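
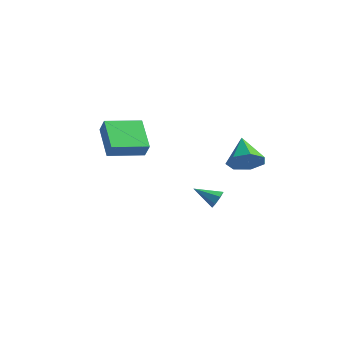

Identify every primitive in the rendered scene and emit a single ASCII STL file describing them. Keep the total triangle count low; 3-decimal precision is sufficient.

solid 
facet normal 0.642 -0.525 -0.559
outer loop
vertex 4.228 2.738 -0.564
vertex 3.455 2.259 -1.002
vertex 3.907 3.116 -1.287
endloop
endfacet
facet normal 0.303 0.893 0.332
outer loop
vertex 4.228 2.738 -0.564
vertex 3.907 3.116 -1.287
vertex 2.325 3.181 -0.018
endloop
endfacet
facet normal 0.642 -0.525 -0.559
outer loop
vertex 3.907 3.116 -1.287
vertex 3.455 2.259 -1.002
vertex 3.246 2.848 -1.795
endloop
endfacet
facet normal -0.177 0.947 -0.269
outer loop
vertex 3.907 3.116 -1.287
vertex 3.246 2.848 -1.795
vertex 2.325 3.181 -0.018
endloop
endfacet
facet normal 0.643 -0.524 -0.559
outer loop
vertex 3.246 2.848 -1.795
vertex 3.455 2.259 -1.002
vertex 2.742 2.136 -1.707
endloop
endfacet
facet normal -0.745 0.469 -0.474
outer loop
vertex 3.246 2.848 -1.795
vertex 2.742 2.136 -1.707
vertex 2.325 3.181 -0.018
endloop
endfacet
facet normal 0.643 -0.524 -0.559
outer loop
vertex 2.742 2.136 -1.707
vertex 3.455 2.259 -1.002
vertex 2.775 1.517 -1.088
endloop
endfacet
facet normal -0.975 -0.181 -0.129
outer loop
vertex 2.742 2.136 -1.707
vertex 2.775 1.517 -1.088
vertex 2.325 3.181 -0.018
endloop
endfacet
facet normal 0.643 -0.524 -0.559
outer loop
vertex 2.775 1.517 -1.088
vertex 3.455 2.259 -1.002
vertex 3.32 1.456 -0.404
endloop
endfacet
facet normal -0.693 -0.513 0.506
outer loop
vertex 2.775 1.517 -1.088
vertex 3.32 1.456 -0.404
vertex 2.325 3.181 -0.018
endloop
endfacet
facet normal 0.642 -0.525 -0.560
outer loop
vertex 3.32 1.456 -0.404
vertex 3.455 2.259 -1.002
vertex 3.967 1.999 -0.171
endloop
endfacet
facet normal -0.111 -0.277 0.954
outer loop
vertex 3.32 1.456 -0.404
vertex 3.967 1.999 -0.171
vertex 2.325 3.181 -0.018
endloop
endfacet
facet normal 0.642 -0.524 -0.560
outer loop
vertex 3.967 1.999 -0.171
vertex 3.455 2.259 -1.002
vertex 4.228 2.738 -0.564
endloop
endfacet
facet normal 0.333 0.349 0.876
outer loop
vertex 3.967 1.999 -0.171
vertex 4.228 2.738 -0.564
vertex 2.325 3.181 -0.018
endloop
endfacet
facet normal 0.756 0.468 -0.457
outer loop
vertex 2.364 1.629 -3.61
vertex 1.996 1.835 -4.008
vertex 2.153 2.074 -3.504
endloop
endfacet
facet normal 0.204 -0.134 0.970
outer loop
vertex 2.364 1.629 -3.61
vertex 2.153 2.074 -3.504
vertex 0.944 1.185 -3.372
endloop
endfacet
facet normal 0.756 0.468 -0.457
outer loop
vertex 2.153 2.074 -3.504
vertex 1.996 1.835 -4.008
vertex 1.824 2.338 -3.778
endloop
endfacet
facet normal -0.279 0.502 0.819
outer loop
vertex 2.153 2.074 -3.504
vertex 1.824 2.338 -3.778
vertex 0.944 1.185 -3.372
endloop
endfacet
facet normal 0.756 0.468 -0.458
outer loop
vertex 1.824 2.338 -3.778
vertex 1.996 1.835 -4.008
vertex 1.624 2.224 -4.225
endloop
endfacet
facet normal -0.752 0.635 0.174
outer loop
vertex 1.824 2.338 -3.778
vertex 1.624 2.224 -4.225
vertex 0.944 1.185 -3.372
endloop
endfacet
facet normal 0.756 0.467 -0.458
outer loop
vertex 1.624 2.224 -4.225
vertex 1.996 1.835 -4.008
vertex 1.704 1.816 -4.509
endloop
endfacet
facet normal -0.860 0.167 -0.482
outer loop
vertex 1.624 2.224 -4.225
vertex 1.704 1.816 -4.509
vertex 0.944 1.185 -3.372
endloop
endfacet
facet normal 0.757 0.466 -0.459
outer loop
vertex 1.704 1.816 -4.509
vertex 1.996 1.835 -4.008
vertex 2.003 1.422 -4.416
endloop
endfacet
facet normal -0.521 -0.550 -0.653
outer loop
vertex 1.704 1.816 -4.509
vertex 2.003 1.422 -4.416
vertex 0.944 1.185 -3.372
endloop
endfacet
facet normal 0.756 0.466 -0.459
outer loop
vertex 2.003 1.422 -4.416
vertex 1.996 1.835 -4.008
vertex 2.297 1.339 -4.016
endloop
endfacet
facet normal 0.011 -0.977 -0.211
outer loop
vertex 2.003 1.422 -4.416
vertex 2.297 1.339 -4.016
vertex 0.944 1.185 -3.372
endloop
endfacet
facet normal 0.757 0.467 -0.458
outer loop
vertex 2.297 1.339 -4.016
vertex 1.996 1.835 -4.008
vertex 2.364 1.629 -3.61
endloop
endfacet
facet normal 0.333 -0.792 0.511
outer loop
vertex 2.297 1.339 -4.016
vertex 2.364 1.629 -3.61
vertex 0.944 1.185 -3.372
endloop
endfacet
facet normal -0.729 0.466 0.501
outer loop
vertex -3.633 -0.515 0.462
vertex -2.695 1.232 0.202
vertex -4.112 -0.381 -0.359
endloop
endfacet
facet normal -0.469 -0.874 0.131
outer loop
vertex -2.625 -1.332 -1.382
vertex -3.633 -0.515 0.462
vertex -4.112 -0.381 -0.359
endloop
endfacet
facet normal -0.729 0.466 0.501
outer loop
vertex -4.112 -0.381 -0.359
vertex -2.695 1.232 0.202
vertex -3.174 1.366 -0.62
endloop
endfacet
facet normal -0.499 0.140 -0.855
outer loop
vertex -3.174 1.366 -0.62
vertex -2.625 -1.332 -1.382
vertex -4.112 -0.381 -0.359
endloop
endfacet
facet normal 0.499 -0.140 0.855
outer loop
vertex -3.633 -0.515 0.462
vertex -1.208 0.281 -0.821
vertex -2.695 1.232 0.202
endloop
endfacet
facet normal -0.469 -0.874 0.131
outer loop
vertex -2.146 -1.466 -0.56
vertex -3.633 -0.515 0.462
vertex -2.625 -1.332 -1.382
endloop
endfacet
facet normal 0.499 -0.140 0.856
outer loop
vertex -2.146 -1.466 -0.56
vertex -1.208 0.281 -0.821
vertex -3.633 -0.515 0.462
endloop
endfacet
facet normal 0.469 0.874 -0.131
outer loop
vertex -2.695 1.232 0.202
vertex -1.208 0.281 -0.821
vertex -3.174 1.366 -0.62
endloop
endfacet
facet normal -0.498 0.140 -0.856
outer loop
vertex -1.687 0.415 -1.642
vertex -2.625 -1.332 -1.382
vertex -3.174 1.366 -0.62
endloop
endfacet
facet normal 0.469 0.874 -0.131
outer loop
vertex -3.174 1.366 -0.62
vertex -1.208 0.281 -0.821
vertex -1.687 0.415 -1.642
endloop
endfacet
facet normal 0.729 -0.466 -0.501
outer loop
vertex -1.687 0.415 -1.642
vertex -2.146 -1.466 -0.56
vertex -2.625 -1.332 -1.382
endloop
endfacet
facet normal 0.729 -0.466 -0.501
outer loop
vertex -1.208 0.281 -0.821
vertex -2.146 -1.466 -0.56
vertex -1.687 0.415 -1.642
endloop
endfacet

endsolid


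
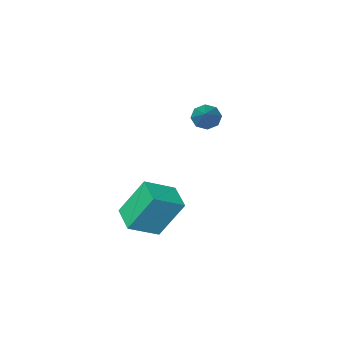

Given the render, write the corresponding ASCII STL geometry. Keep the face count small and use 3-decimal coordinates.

solid 
facet normal -0.426 0.283 0.859
outer loop
vertex 2.039 -1.0 -2.055
vertex 2.319 0.093 -2.276
vertex 0.863 -0.83 -2.694
endloop
endfacet
facet normal -0.242 -0.951 0.193
outer loop
vertex 1.621 -1.333 -4.224
vertex 2.039 -1.0 -2.055
vertex 0.863 -0.83 -2.694
endloop
endfacet
facet normal -0.426 0.283 0.859
outer loop
vertex 0.863 -0.83 -2.694
vertex 2.319 0.093 -2.276
vertex 1.142 0.264 -2.916
endloop
endfacet
facet normal -0.872 0.126 -0.473
outer loop
vertex 1.142 0.264 -2.916
vertex 1.621 -1.333 -4.224
vertex 0.863 -0.83 -2.694
endloop
endfacet
facet normal 0.871 -0.127 0.474
outer loop
vertex 2.039 -1.0 -2.055
vertex 3.077 -0.41 -3.806
vertex 2.319 0.093 -2.276
endloop
endfacet
facet normal -0.243 -0.951 0.193
outer loop
vertex 2.798 -1.504 -3.584
vertex 2.039 -1.0 -2.055
vertex 1.621 -1.333 -4.224
endloop
endfacet
facet normal 0.871 -0.126 0.474
outer loop
vertex 2.798 -1.504 -3.584
vertex 3.077 -0.41 -3.806
vertex 2.039 -1.0 -2.055
endloop
endfacet
facet normal 0.243 0.951 -0.192
outer loop
vertex 2.319 0.093 -2.276
vertex 3.077 -0.41 -3.806
vertex 1.142 0.264 -2.916
endloop
endfacet
facet normal -0.871 0.127 -0.474
outer loop
vertex 1.901 -0.24 -4.445
vertex 1.621 -1.333 -4.224
vertex 1.142 0.264 -2.916
endloop
endfacet
facet normal 0.242 0.951 -0.193
outer loop
vertex 1.142 0.264 -2.916
vertex 3.077 -0.41 -3.806
vertex 1.901 -0.24 -4.445
endloop
endfacet
facet normal 0.426 -0.283 -0.859
outer loop
vertex 1.901 -0.24 -4.445
vertex 2.798 -1.504 -3.584
vertex 1.621 -1.333 -4.224
endloop
endfacet
facet normal 0.426 -0.283 -0.859
outer loop
vertex 3.077 -0.41 -3.806
vertex 2.798 -1.504 -3.584
vertex 1.901 -0.24 -4.445
endloop
endfacet
facet normal -0.471 -0.678 -0.564
outer loop
vertex -1.987 -4.309 -1.666
vertex -2.488 -4.0 -1.619
vertex -2.034 -4.003 -1.995
endloop
endfacet
facet normal 0.976 -0.073 -0.207
outer loop
vertex -1.987 -4.309 -1.666
vertex -2.034 -4.003 -1.995
vertex -1.652 -2.8 -0.621
endloop
endfacet
facet normal -0.472 -0.678 -0.564
outer loop
vertex -2.034 -4.003 -1.995
vertex -2.488 -4.0 -1.619
vertex -2.346 -3.695 -2.104
endloop
endfacet
facet normal 0.662 0.463 -0.589
outer loop
vertex -2.034 -4.003 -1.995
vertex -2.346 -3.695 -2.104
vertex -1.652 -2.8 -0.621
endloop
endfacet
facet normal -0.472 -0.678 -0.564
outer loop
vertex -2.346 -3.695 -2.104
vertex -2.488 -4.0 -1.619
vertex -2.742 -3.566 -1.928
endloop
endfacet
facet normal 0.040 0.847 -0.530
outer loop
vertex -2.346 -3.695 -2.104
vertex -2.742 -3.566 -1.928
vertex -1.652 -2.8 -0.621
endloop
endfacet
facet normal -0.473 -0.678 -0.563
outer loop
vertex -2.742 -3.566 -1.928
vertex -2.488 -4.0 -1.619
vertex -2.988 -3.691 -1.571
endloop
endfacet
facet normal -0.523 0.850 -0.062
outer loop
vertex -2.742 -3.566 -1.928
vertex -2.988 -3.691 -1.571
vertex -1.652 -2.8 -0.621
endloop
endfacet
facet normal -0.473 -0.677 -0.564
outer loop
vertex -2.988 -3.691 -1.571
vertex -2.488 -4.0 -1.619
vertex -2.942 -3.997 -1.242
endloop
endfacet
facet normal -0.698 0.473 0.538
outer loop
vertex -2.988 -3.691 -1.571
vertex -2.942 -3.997 -1.242
vertex -1.652 -2.8 -0.621
endloop
endfacet
facet normal -0.472 -0.678 -0.563
outer loop
vertex -2.942 -3.997 -1.242
vertex -2.488 -4.0 -1.619
vertex -2.63 -4.304 -1.134
endloop
endfacet
facet normal -0.383 -0.065 0.921
outer loop
vertex -2.942 -3.997 -1.242
vertex -2.63 -4.304 -1.134
vertex -1.652 -2.8 -0.621
endloop
endfacet
facet normal -0.472 -0.678 -0.563
outer loop
vertex -2.63 -4.304 -1.134
vertex -2.488 -4.0 -1.619
vertex -2.234 -4.434 -1.309
endloop
endfacet
facet normal 0.235 -0.447 0.863
outer loop
vertex -2.63 -4.304 -1.134
vertex -2.234 -4.434 -1.309
vertex -1.652 -2.8 -0.621
endloop
endfacet
facet normal -0.471 -0.678 -0.564
outer loop
vertex -2.234 -4.434 -1.309
vertex -2.488 -4.0 -1.619
vertex -1.987 -4.309 -1.666
endloop
endfacet
facet normal 0.800 -0.451 0.395
outer loop
vertex -2.234 -4.434 -1.309
vertex -1.987 -4.309 -1.666
vertex -1.652 -2.8 -0.621
endloop
endfacet

endsolid


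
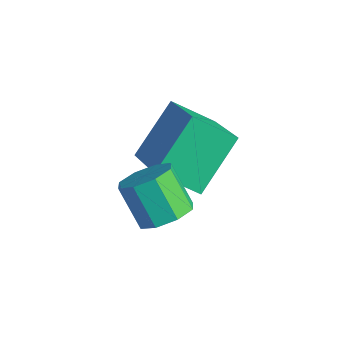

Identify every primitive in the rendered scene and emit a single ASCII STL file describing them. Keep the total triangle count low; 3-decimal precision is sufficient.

solid 
facet normal 0.615 0.076 -0.785
outer loop
vertex 4.29 1.689 3.65
vertex 3.869 1.257 3.278
vertex 3.907 1.959 3.376
endloop
endfacet
facet normal 0.352 0.864 0.359
outer loop
vertex 4.29 1.689 3.65
vertex 3.907 1.959 3.376
vertex 3.533 1.596 4.615
endloop
endfacet
facet normal 0.351 0.865 0.359
outer loop
vertex 3.533 1.596 4.615
vertex 3.907 1.959 3.376
vertex 3.15 1.865 4.341
endloop
endfacet
facet normal -0.615 -0.076 0.785
outer loop
vertex 3.533 1.596 4.615
vertex 3.15 1.865 4.341
vertex 3.111 1.163 4.242
endloop
endfacet
facet normal 0.616 0.076 -0.784
outer loop
vertex 3.907 1.959 3.376
vertex 3.869 1.257 3.278
vertex 3.501 1.817 3.043
endloop
endfacet
facet normal -0.252 0.962 -0.104
outer loop
vertex 3.907 1.959 3.376
vertex 3.501 1.817 3.043
vertex 3.15 1.865 4.341
endloop
endfacet
facet normal -0.250 0.963 -0.103
outer loop
vertex 3.15 1.865 4.341
vertex 3.501 1.817 3.043
vertex 2.744 1.724 4.008
endloop
endfacet
facet normal -0.616 -0.076 0.784
outer loop
vertex 3.15 1.865 4.341
vertex 2.744 1.724 4.008
vertex 3.111 1.163 4.242
endloop
endfacet
facet normal 0.616 0.075 -0.784
outer loop
vertex 3.501 1.817 3.043
vertex 3.869 1.257 3.278
vertex 3.31 1.347 2.848
endloop
endfacet
facet normal -0.706 0.497 -0.506
outer loop
vertex 3.501 1.817 3.043
vertex 3.31 1.347 2.848
vertex 2.744 1.724 4.008
endloop
endfacet
facet normal -0.706 0.497 -0.506
outer loop
vertex 2.744 1.724 4.008
vertex 3.31 1.347 2.848
vertex 2.553 1.254 3.813
endloop
endfacet
facet normal -0.615 -0.075 0.785
outer loop
vertex 2.744 1.724 4.008
vertex 2.553 1.254 3.813
vertex 3.111 1.163 4.242
endloop
endfacet
facet normal 0.616 0.076 -0.784
outer loop
vertex 3.31 1.347 2.848
vertex 3.869 1.257 3.278
vertex 3.447 0.824 2.905
endloop
endfacet
facet normal -0.747 -0.262 -0.611
outer loop
vertex 3.31 1.347 2.848
vertex 3.447 0.824 2.905
vertex 2.553 1.254 3.813
endloop
endfacet
facet normal -0.747 -0.262 -0.611
outer loop
vertex 2.553 1.254 3.813
vertex 3.447 0.824 2.905
vertex 2.69 0.731 3.87
endloop
endfacet
facet normal -0.615 -0.076 0.785
outer loop
vertex 2.553 1.254 3.813
vertex 2.69 0.731 3.87
vertex 3.111 1.163 4.242
endloop
endfacet
facet normal 0.615 0.076 -0.785
outer loop
vertex 3.447 0.824 2.905
vertex 3.869 1.257 3.278
vertex 3.83 0.555 3.179
endloop
endfacet
facet normal -0.351 -0.865 -0.359
outer loop
vertex 3.447 0.824 2.905
vertex 3.83 0.555 3.179
vertex 2.69 0.731 3.87
endloop
endfacet
facet normal -0.352 -0.864 -0.360
outer loop
vertex 2.69 0.731 3.87
vertex 3.83 0.555 3.179
vertex 3.073 0.461 4.144
endloop
endfacet
facet normal -0.615 -0.076 0.785
outer loop
vertex 2.69 0.731 3.87
vertex 3.073 0.461 4.144
vertex 3.111 1.163 4.242
endloop
endfacet
facet normal 0.616 0.076 -0.784
outer loop
vertex 3.83 0.555 3.179
vertex 3.869 1.257 3.278
vertex 4.236 0.696 3.512
endloop
endfacet
facet normal 0.250 -0.963 0.103
outer loop
vertex 3.83 0.555 3.179
vertex 4.236 0.696 3.512
vertex 3.073 0.461 4.144
endloop
endfacet
facet normal 0.251 -0.962 0.104
outer loop
vertex 3.073 0.461 4.144
vertex 4.236 0.696 3.512
vertex 3.479 0.603 4.477
endloop
endfacet
facet normal -0.616 -0.076 0.784
outer loop
vertex 3.073 0.461 4.144
vertex 3.479 0.603 4.477
vertex 3.111 1.163 4.242
endloop
endfacet
facet normal 0.615 0.075 -0.785
outer loop
vertex 4.236 0.696 3.512
vertex 3.869 1.257 3.278
vertex 4.427 1.166 3.707
endloop
endfacet
facet normal 0.706 -0.497 0.506
outer loop
vertex 4.236 0.696 3.512
vertex 4.427 1.166 3.707
vertex 3.479 0.603 4.477
endloop
endfacet
facet normal 0.706 -0.497 0.506
outer loop
vertex 3.479 0.603 4.477
vertex 4.427 1.166 3.707
vertex 3.67 1.073 4.672
endloop
endfacet
facet normal -0.616 -0.075 0.784
outer loop
vertex 3.479 0.603 4.477
vertex 3.67 1.073 4.672
vertex 3.111 1.163 4.242
endloop
endfacet
facet normal 0.615 0.076 -0.785
outer loop
vertex 4.427 1.166 3.707
vertex 3.869 1.257 3.278
vertex 4.29 1.689 3.65
endloop
endfacet
facet normal 0.747 0.262 0.611
outer loop
vertex 4.427 1.166 3.707
vertex 4.29 1.689 3.65
vertex 3.67 1.073 4.672
endloop
endfacet
facet normal 0.747 0.262 0.611
outer loop
vertex 3.67 1.073 4.672
vertex 4.29 1.689 3.65
vertex 3.533 1.596 4.615
endloop
endfacet
facet normal -0.616 -0.076 0.784
outer loop
vertex 3.67 1.073 4.672
vertex 3.533 1.596 4.615
vertex 3.111 1.163 4.242
endloop
endfacet
facet normal -0.566 -0.625 0.538
outer loop
vertex 2.346 3.048 4.782
vertex 0.619 3.632 3.642
vertex 2.679 1.73 3.602
endloop
endfacet
facet normal 0.803 -0.272 0.530
outer loop
vertex 3.421 2.548 2.898
vertex 2.346 3.048 4.782
vertex 2.679 1.73 3.602
endloop
endfacet
facet normal -0.566 -0.624 0.538
outer loop
vertex 2.679 1.73 3.602
vertex 0.619 3.632 3.642
vertex 0.952 2.314 2.463
endloop
endfacet
facet normal 0.185 -0.732 -0.656
outer loop
vertex 0.952 2.314 2.463
vertex 3.421 2.548 2.898
vertex 2.679 1.73 3.602
endloop
endfacet
facet normal -0.185 0.732 0.656
outer loop
vertex 2.346 3.048 4.782
vertex 1.361 4.45 2.938
vertex 0.619 3.632 3.642
endloop
endfacet
facet normal 0.803 -0.271 0.530
outer loop
vertex 3.088 3.866 4.077
vertex 2.346 3.048 4.782
vertex 3.421 2.548 2.898
endloop
endfacet
facet normal -0.185 0.732 0.655
outer loop
vertex 3.088 3.866 4.077
vertex 1.361 4.45 2.938
vertex 2.346 3.048 4.782
endloop
endfacet
facet normal -0.803 0.272 -0.531
outer loop
vertex 0.619 3.632 3.642
vertex 1.361 4.45 2.938
vertex 0.952 2.314 2.463
endloop
endfacet
facet normal 0.185 -0.732 -0.655
outer loop
vertex 1.694 3.132 1.758
vertex 3.421 2.548 2.898
vertex 0.952 2.314 2.463
endloop
endfacet
facet normal -0.803 0.272 -0.530
outer loop
vertex 0.952 2.314 2.463
vertex 1.361 4.45 2.938
vertex 1.694 3.132 1.758
endloop
endfacet
facet normal 0.566 0.624 -0.538
outer loop
vertex 1.694 3.132 1.758
vertex 3.088 3.866 4.077
vertex 3.421 2.548 2.898
endloop
endfacet
facet normal 0.566 0.625 -0.538
outer loop
vertex 1.361 4.45 2.938
vertex 3.088 3.866 4.077
vertex 1.694 3.132 1.758
endloop
endfacet

endsolid


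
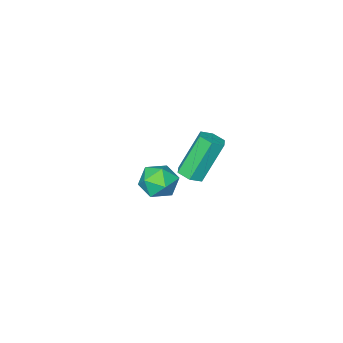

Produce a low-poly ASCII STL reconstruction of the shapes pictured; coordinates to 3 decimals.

solid 
facet normal 0.462 -0.092 -0.882
outer loop
vertex 2.277 2.646 2.448
vertex 1.844 2.77 2.208
vertex 2.174 3.134 2.343
endloop
endfacet
facet normal 0.863 0.273 0.424
outer loop
vertex 2.277 2.646 2.448
vertex 2.174 3.134 2.343
vertex 1.469 2.806 3.991
endloop
endfacet
facet normal 0.864 0.272 0.424
outer loop
vertex 1.469 2.806 3.991
vertex 2.174 3.134 2.343
vertex 1.366 3.295 3.887
endloop
endfacet
facet normal -0.461 0.091 0.883
outer loop
vertex 1.469 2.806 3.991
vertex 1.366 3.295 3.887
vertex 1.036 2.93 3.752
endloop
endfacet
facet normal 0.462 -0.091 -0.882
outer loop
vertex 2.174 3.134 2.343
vertex 1.844 2.77 2.208
vertex 1.742 3.258 2.104
endloop
endfacet
facet normal 0.258 0.966 0.034
outer loop
vertex 2.174 3.134 2.343
vertex 1.742 3.258 2.104
vertex 1.366 3.295 3.887
endloop
endfacet
facet normal 0.258 0.966 0.034
outer loop
vertex 1.366 3.295 3.887
vertex 1.742 3.258 2.104
vertex 0.933 3.419 3.647
endloop
endfacet
facet normal -0.462 0.092 0.882
outer loop
vertex 1.366 3.295 3.887
vertex 0.933 3.419 3.647
vertex 1.036 2.93 3.752
endloop
endfacet
facet normal 0.461 -0.092 -0.883
outer loop
vertex 1.742 3.258 2.104
vertex 1.844 2.77 2.208
vertex 1.411 2.894 1.969
endloop
endfacet
facet normal -0.605 0.695 -0.390
outer loop
vertex 1.742 3.258 2.104
vertex 1.411 2.894 1.969
vertex 0.933 3.419 3.647
endloop
endfacet
facet normal -0.607 0.693 -0.390
outer loop
vertex 0.933 3.419 3.647
vertex 1.411 2.894 1.969
vertex 0.603 3.054 3.512
endloop
endfacet
facet normal -0.462 0.092 0.882
outer loop
vertex 0.933 3.419 3.647
vertex 0.603 3.054 3.512
vertex 1.036 2.93 3.752
endloop
endfacet
facet normal 0.461 -0.091 -0.883
outer loop
vertex 1.411 2.894 1.969
vertex 1.844 2.77 2.208
vertex 1.514 2.405 2.073
endloop
endfacet
facet normal -0.864 -0.272 -0.424
outer loop
vertex 1.411 2.894 1.969
vertex 1.514 2.405 2.073
vertex 0.603 3.054 3.512
endloop
endfacet
facet normal -0.864 -0.273 -0.423
outer loop
vertex 0.603 3.054 3.512
vertex 1.514 2.405 2.073
vertex 0.706 2.566 3.617
endloop
endfacet
facet normal -0.462 0.092 0.882
outer loop
vertex 0.603 3.054 3.512
vertex 0.706 2.566 3.617
vertex 1.036 2.93 3.752
endloop
endfacet
facet normal 0.462 -0.092 -0.882
outer loop
vertex 1.514 2.405 2.073
vertex 1.844 2.77 2.208
vertex 1.947 2.281 2.313
endloop
endfacet
facet normal -0.258 -0.966 -0.034
outer loop
vertex 1.514 2.405 2.073
vertex 1.947 2.281 2.313
vertex 0.706 2.566 3.617
endloop
endfacet
facet normal -0.258 -0.966 -0.035
outer loop
vertex 0.706 2.566 3.617
vertex 1.947 2.281 2.313
vertex 1.138 2.442 3.856
endloop
endfacet
facet normal -0.462 0.091 0.882
outer loop
vertex 0.706 2.566 3.617
vertex 1.138 2.442 3.856
vertex 1.036 2.93 3.752
endloop
endfacet
facet normal 0.462 -0.092 -0.882
outer loop
vertex 1.947 2.281 2.313
vertex 1.844 2.77 2.208
vertex 2.277 2.646 2.448
endloop
endfacet
facet normal 0.607 -0.693 0.390
outer loop
vertex 1.947 2.281 2.313
vertex 2.277 2.646 2.448
vertex 1.138 2.442 3.856
endloop
endfacet
facet normal 0.605 -0.695 0.389
outer loop
vertex 1.138 2.442 3.856
vertex 2.277 2.646 2.448
vertex 1.469 2.806 3.991
endloop
endfacet
facet normal -0.461 0.092 0.883
outer loop
vertex 1.138 2.442 3.856
vertex 1.469 2.806 3.991
vertex 1.036 2.93 3.752
endloop
endfacet
facet normal 0.469 0.471 0.747
outer loop
vertex 0.723 0.054 -0.771
vertex 0.434 -0.491 -0.246
vertex 1.145 -0.618 -0.612
endloop
endfacet
facet normal 0.825 0.549 0.133
outer loop
vertex 0.723 0.054 -0.771
vertex 1.145 -0.618 -0.612
vertex 1.087 -0.347 -1.372
endloop
endfacet
facet normal 0.386 0.858 -0.339
outer loop
vertex 0.723 0.054 -0.771
vertex 1.087 -0.347 -1.372
vertex 0.34 -0.052 -1.476
endloop
endfacet
facet normal -0.241 0.971 -0.015
outer loop
vertex 0.723 0.054 -0.771
vertex 0.34 -0.052 -1.476
vertex -0.063 -0.141 -0.78
endloop
endfacet
facet normal -0.189 0.731 0.655
outer loop
vertex 0.723 0.054 -0.771
vertex -0.063 -0.141 -0.78
vertex 0.434 -0.491 -0.246
endloop
endfacet
facet normal 0.989 -0.101 -0.112
outer loop
vertex 1.087 -0.347 -1.372
vertex 1.145 -0.618 -0.612
vertex 1.023 -1.139 -1.22
endloop
endfacet
facet normal 0.413 -0.228 0.882
outer loop
vertex 1.145 -0.618 -0.612
vertex 0.434 -0.491 -0.246
vertex 0.62 -1.228 -0.524
endloop
endfacet
facet normal -0.652 0.193 0.733
outer loop
vertex 0.434 -0.491 -0.246
vertex -0.063 -0.141 -0.78
vertex -0.127 -0.933 -0.628
endloop
endfacet
facet normal -0.734 0.581 -0.351
outer loop
vertex -0.063 -0.141 -0.78
vertex 0.34 -0.052 -1.476
vertex -0.185 -0.662 -1.388
endloop
endfacet
facet normal 0.279 0.400 -0.873
outer loop
vertex 0.34 -0.052 -1.476
vertex 1.087 -0.347 -1.372
vertex 0.526 -0.789 -1.754
endloop
endfacet
facet normal 0.241 -0.971 0.015
outer loop
vertex 0.237 -1.334 -1.229
vertex 1.023 -1.139 -1.22
vertex 0.62 -1.228 -0.524
endloop
endfacet
facet normal -0.386 -0.858 0.339
outer loop
vertex 0.237 -1.334 -1.229
vertex 0.62 -1.228 -0.524
vertex -0.127 -0.933 -0.628
endloop
endfacet
facet normal -0.825 -0.549 -0.133
outer loop
vertex 0.237 -1.334 -1.229
vertex -0.127 -0.933 -0.628
vertex -0.185 -0.662 -1.388
endloop
endfacet
facet normal -0.469 -0.471 -0.747
outer loop
vertex 0.237 -1.334 -1.229
vertex -0.185 -0.662 -1.388
vertex 0.526 -0.789 -1.754
endloop
endfacet
facet normal 0.189 -0.731 -0.655
outer loop
vertex 0.237 -1.334 -1.229
vertex 0.526 -0.789 -1.754
vertex 1.023 -1.139 -1.22
endloop
endfacet
facet normal 0.734 -0.581 0.351
outer loop
vertex 0.62 -1.228 -0.524
vertex 1.023 -1.139 -1.22
vertex 1.145 -0.618 -0.612
endloop
endfacet
facet normal -0.279 -0.400 0.873
outer loop
vertex -0.127 -0.933 -0.628
vertex 0.62 -1.228 -0.524
vertex 0.434 -0.491 -0.246
endloop
endfacet
facet normal -0.989 0.101 0.112
outer loop
vertex -0.185 -0.662 -1.388
vertex -0.127 -0.933 -0.628
vertex -0.063 -0.141 -0.78
endloop
endfacet
facet normal -0.413 0.228 -0.882
outer loop
vertex 0.526 -0.789 -1.754
vertex -0.185 -0.662 -1.388
vertex 0.34 -0.052 -1.476
endloop
endfacet
facet normal 0.652 -0.193 -0.733
outer loop
vertex 1.023 -1.139 -1.22
vertex 0.526 -0.789 -1.754
vertex 1.087 -0.347 -1.372
endloop
endfacet

endsolid


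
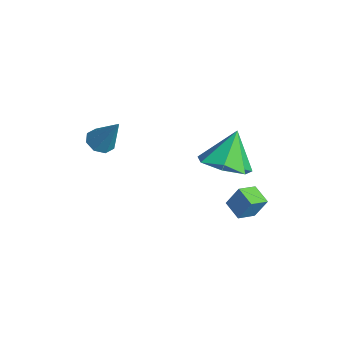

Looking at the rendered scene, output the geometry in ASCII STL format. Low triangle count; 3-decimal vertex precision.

solid 
facet normal 0.258 -0.448 -0.856
outer loop
vertex 1.193 1.823 1.767
vertex 0.415 2.324 1.27
vertex 1.409 2.633 1.408
endloop
endfacet
facet normal 0.673 0.142 0.726
outer loop
vertex 1.193 1.823 1.767
vertex 1.409 2.633 1.408
vertex 0.005 3.036 2.63
endloop
endfacet
facet normal 0.258 -0.448 -0.856
outer loop
vertex 1.409 2.633 1.408
vertex 0.415 2.324 1.27
vertex 0.877 3.209 0.946
endloop
endfacet
facet normal 0.529 0.772 0.353
outer loop
vertex 1.409 2.633 1.408
vertex 0.877 3.209 0.946
vertex 0.005 3.036 2.63
endloop
endfacet
facet normal 0.258 -0.448 -0.856
outer loop
vertex 0.877 3.209 0.946
vertex 0.415 2.324 1.27
vertex -0.003 3.12 0.727
endloop
endfacet
facet normal -0.111 0.993 0.044
outer loop
vertex 0.877 3.209 0.946
vertex -0.003 3.12 0.727
vertex 0.005 3.036 2.63
endloop
endfacet
facet normal 0.259 -0.448 -0.856
outer loop
vertex -0.003 3.12 0.727
vertex 0.415 2.324 1.27
vertex -0.568 2.43 0.917
endloop
endfacet
facet normal -0.769 0.638 0.031
outer loop
vertex -0.003 3.12 0.727
vertex -0.568 2.43 0.917
vertex 0.005 3.036 2.63
endloop
endfacet
facet normal 0.259 -0.447 -0.856
outer loop
vertex -0.568 2.43 0.917
vertex 0.415 2.324 1.27
vertex -0.392 1.661 1.372
endloop
endfacet
facet normal -0.945 -0.024 0.325
outer loop
vertex -0.568 2.43 0.917
vertex -0.392 1.661 1.372
vertex 0.005 3.036 2.63
endloop
endfacet
facet normal 0.260 -0.448 -0.856
outer loop
vertex -0.392 1.661 1.372
vertex 0.415 2.324 1.27
vertex 0.391 1.391 1.751
endloop
endfacet
facet normal -0.511 -0.495 0.703
outer loop
vertex -0.392 1.661 1.372
vertex 0.391 1.391 1.751
vertex 0.005 3.036 2.63
endloop
endfacet
facet normal 0.258 -0.448 -0.856
outer loop
vertex 0.391 1.391 1.751
vertex 0.415 2.324 1.27
vertex 1.193 1.823 1.767
endloop
endfacet
facet normal 0.210 -0.422 0.882
outer loop
vertex 0.391 1.391 1.751
vertex 1.193 1.823 1.767
vertex 0.005 3.036 2.63
endloop
endfacet
facet normal -0.947 -0.096 0.307
outer loop
vertex 0.675 2.785 -0.061
vertex 0.499 3.56 -0.361
vertex 0.436 2.398 -0.918
endloop
endfacet
facet normal 0.208 -0.912 0.354
outer loop
vertex 1.241 2.48 -1.179
vertex 0.675 2.785 -0.061
vertex 0.436 2.398 -0.918
endloop
endfacet
facet normal -0.947 -0.096 0.307
outer loop
vertex 0.436 2.398 -0.918
vertex 0.499 3.56 -0.361
vertex 0.26 3.173 -1.218
endloop
endfacet
facet normal -0.246 -0.398 -0.884
outer loop
vertex 0.26 3.173 -1.218
vertex 1.241 2.48 -1.179
vertex 0.436 2.398 -0.918
endloop
endfacet
facet normal 0.246 0.398 0.884
outer loop
vertex 0.675 2.785 -0.061
vertex 1.304 3.642 -0.622
vertex 0.499 3.56 -0.361
endloop
endfacet
facet normal 0.208 -0.912 0.354
outer loop
vertex 1.48 2.867 -0.322
vertex 0.675 2.785 -0.061
vertex 1.241 2.48 -1.179
endloop
endfacet
facet normal 0.246 0.398 0.884
outer loop
vertex 1.48 2.867 -0.322
vertex 1.304 3.642 -0.622
vertex 0.675 2.785 -0.061
endloop
endfacet
facet normal -0.208 0.912 -0.354
outer loop
vertex 0.499 3.56 -0.361
vertex 1.304 3.642 -0.622
vertex 0.26 3.173 -1.218
endloop
endfacet
facet normal -0.246 -0.398 -0.884
outer loop
vertex 1.065 3.255 -1.479
vertex 1.241 2.48 -1.179
vertex 0.26 3.173 -1.218
endloop
endfacet
facet normal -0.208 0.912 -0.354
outer loop
vertex 0.26 3.173 -1.218
vertex 1.304 3.642 -0.622
vertex 1.065 3.255 -1.479
endloop
endfacet
facet normal 0.947 0.096 -0.307
outer loop
vertex 1.065 3.255 -1.479
vertex 1.48 2.867 -0.322
vertex 1.241 2.48 -1.179
endloop
endfacet
facet normal 0.947 0.096 -0.307
outer loop
vertex 1.304 3.642 -0.622
vertex 1.48 2.867 -0.322
vertex 1.065 3.255 -1.479
endloop
endfacet
facet normal -0.469 -0.249 -0.847
outer loop
vertex -0.859 -1.384 2.605
vertex -1.201 -1.747 2.901
vertex -1.229 -1.187 2.752
endloop
endfacet
facet normal 0.428 0.895 -0.122
outer loop
vertex -0.859 -1.384 2.605
vertex -1.229 -1.187 2.752
vertex -0.459 -1.353 4.239
endloop
endfacet
facet normal -0.469 -0.249 -0.847
outer loop
vertex -1.229 -1.187 2.752
vertex -1.201 -1.747 2.901
vertex -1.582 -1.318 2.986
endloop
endfacet
facet normal -0.211 0.953 0.216
outer loop
vertex -1.229 -1.187 2.752
vertex -1.582 -1.318 2.986
vertex -0.459 -1.353 4.239
endloop
endfacet
facet normal -0.470 -0.250 -0.846
outer loop
vertex -1.582 -1.318 2.986
vertex -1.201 -1.747 2.901
vertex -1.712 -1.7 3.171
endloop
endfacet
facet normal -0.638 0.501 0.585
outer loop
vertex -1.582 -1.318 2.986
vertex -1.712 -1.7 3.171
vertex -0.459 -1.353 4.239
endloop
endfacet
facet normal -0.470 -0.248 -0.847
outer loop
vertex -1.712 -1.7 3.171
vertex -1.201 -1.747 2.901
vertex -1.543 -2.109 3.197
endloop
endfacet
facet normal -0.603 -0.200 0.772
outer loop
vertex -1.712 -1.7 3.171
vertex -1.543 -2.109 3.197
vertex -0.459 -1.353 4.239
endloop
endfacet
facet normal -0.469 -0.249 -0.847
outer loop
vertex -1.543 -2.109 3.197
vertex -1.201 -1.747 2.901
vertex -1.173 -2.306 3.05
endloop
endfacet
facet normal -0.127 -0.735 0.666
outer loop
vertex -1.543 -2.109 3.197
vertex -1.173 -2.306 3.05
vertex -0.459 -1.353 4.239
endloop
endfacet
facet normal -0.471 -0.249 -0.846
outer loop
vertex -1.173 -2.306 3.05
vertex -1.201 -1.747 2.901
vertex -0.82 -2.175 2.815
endloop
endfacet
facet normal 0.513 -0.793 0.328
outer loop
vertex -1.173 -2.306 3.05
vertex -0.82 -2.175 2.815
vertex -0.459 -1.353 4.239
endloop
endfacet
facet normal -0.470 -0.248 -0.847
outer loop
vertex -0.82 -2.175 2.815
vertex -1.201 -1.747 2.901
vertex -0.69 -1.793 2.631
endloop
endfacet
facet normal 0.940 -0.340 -0.042
outer loop
vertex -0.82 -2.175 2.815
vertex -0.69 -1.793 2.631
vertex -0.459 -1.353 4.239
endloop
endfacet
facet normal -0.470 -0.248 -0.847
outer loop
vertex -0.69 -1.793 2.631
vertex -1.201 -1.747 2.901
vertex -0.859 -1.384 2.605
endloop
endfacet
facet normal 0.905 0.359 -0.228
outer loop
vertex -0.69 -1.793 2.631
vertex -0.859 -1.384 2.605
vertex -0.459 -1.353 4.239
endloop
endfacet

endsolid


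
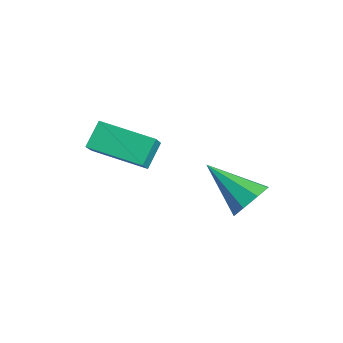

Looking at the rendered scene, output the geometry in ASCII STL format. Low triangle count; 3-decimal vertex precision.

solid 
facet normal -0.417 0.586 0.695
outer loop
vertex 0.591 0.141 3.629
vertex 1.95 1.547 3.26
vertex -0.069 0.578 2.865
endloop
endfacet
facet normal -0.683 -0.706 0.186
outer loop
vertex 0.39 -0.067 2.1
vertex 0.591 0.141 3.629
vertex -0.069 0.578 2.865
endloop
endfacet
facet normal -0.417 0.586 0.695
outer loop
vertex -0.069 0.578 2.865
vertex 1.95 1.547 3.26
vertex 1.29 1.984 2.495
endloop
endfacet
facet normal -0.600 0.397 -0.695
outer loop
vertex 1.29 1.984 2.495
vertex 0.39 -0.067 2.1
vertex -0.069 0.578 2.865
endloop
endfacet
facet normal 0.600 -0.397 0.695
outer loop
vertex 0.591 0.141 3.629
vertex 2.409 0.902 2.495
vertex 1.95 1.547 3.26
endloop
endfacet
facet normal -0.683 -0.706 0.186
outer loop
vertex 1.05 -0.504 2.865
vertex 0.591 0.141 3.629
vertex 0.39 -0.067 2.1
endloop
endfacet
facet normal 0.600 -0.397 0.695
outer loop
vertex 1.05 -0.504 2.865
vertex 2.409 0.902 2.495
vertex 0.591 0.141 3.629
endloop
endfacet
facet normal 0.683 0.706 -0.186
outer loop
vertex 1.95 1.547 3.26
vertex 2.409 0.902 2.495
vertex 1.29 1.984 2.495
endloop
endfacet
facet normal -0.599 0.397 -0.695
outer loop
vertex 1.749 1.339 1.731
vertex 0.39 -0.067 2.1
vertex 1.29 1.984 2.495
endloop
endfacet
facet normal 0.683 0.706 -0.186
outer loop
vertex 1.29 1.984 2.495
vertex 2.409 0.902 2.495
vertex 1.749 1.339 1.731
endloop
endfacet
facet normal 0.417 -0.586 -0.695
outer loop
vertex 1.749 1.339 1.731
vertex 1.05 -0.504 2.865
vertex 0.39 -0.067 2.1
endloop
endfacet
facet normal 0.417 -0.586 -0.695
outer loop
vertex 2.409 0.902 2.495
vertex 1.05 -0.504 2.865
vertex 1.749 1.339 1.731
endloop
endfacet
facet normal 0.700 0.468 -0.539
outer loop
vertex 4.223 3.574 0.907
vertex 3.647 4.123 0.636
vertex 4.174 4.088 1.29
endloop
endfacet
facet normal 0.411 -0.519 0.749
outer loop
vertex 4.223 3.574 0.907
vertex 4.174 4.088 1.29
vertex 2.233 3.177 1.724
endloop
endfacet
facet normal 0.700 0.468 -0.539
outer loop
vertex 4.174 4.088 1.29
vertex 3.647 4.123 0.636
vertex 3.816 4.623 1.29
endloop
endfacet
facet normal 0.167 0.112 0.980
outer loop
vertex 4.174 4.088 1.29
vertex 3.816 4.623 1.29
vertex 2.233 3.177 1.724
endloop
endfacet
facet normal 0.700 0.468 -0.539
outer loop
vertex 3.816 4.623 1.29
vertex 3.647 4.123 0.636
vertex 3.36 4.865 0.908
endloop
endfacet
facet normal -0.322 0.578 0.750
outer loop
vertex 3.816 4.623 1.29
vertex 3.36 4.865 0.908
vertex 2.233 3.177 1.724
endloop
endfacet
facet normal 0.700 0.468 -0.539
outer loop
vertex 3.36 4.865 0.908
vertex 3.647 4.123 0.636
vertex 3.072 4.672 0.366
endloop
endfacet
facet normal -0.770 0.608 0.193
outer loop
vertex 3.36 4.865 0.908
vertex 3.072 4.672 0.366
vertex 2.233 3.177 1.724
endloop
endfacet
facet normal 0.701 0.469 -0.538
outer loop
vertex 3.072 4.672 0.366
vertex 3.647 4.123 0.636
vertex 3.121 4.159 -0.018
endloop
endfacet
facet normal -0.914 0.184 -0.362
outer loop
vertex 3.072 4.672 0.366
vertex 3.121 4.159 -0.018
vertex 2.233 3.177 1.724
endloop
endfacet
facet normal 0.701 0.469 -0.538
outer loop
vertex 3.121 4.159 -0.018
vertex 3.647 4.123 0.636
vertex 3.479 3.624 -0.018
endloop
endfacet
facet normal -0.669 -0.448 -0.593
outer loop
vertex 3.121 4.159 -0.018
vertex 3.479 3.624 -0.018
vertex 2.233 3.177 1.724
endloop
endfacet
facet normal 0.701 0.469 -0.538
outer loop
vertex 3.479 3.624 -0.018
vertex 3.647 4.123 0.636
vertex 3.935 3.382 0.365
endloop
endfacet
facet normal -0.180 -0.914 -0.363
outer loop
vertex 3.479 3.624 -0.018
vertex 3.935 3.382 0.365
vertex 2.233 3.177 1.724
endloop
endfacet
facet normal 0.700 0.469 -0.538
outer loop
vertex 3.935 3.382 0.365
vertex 3.647 4.123 0.636
vertex 4.223 3.574 0.907
endloop
endfacet
facet normal 0.267 -0.944 0.192
outer loop
vertex 3.935 3.382 0.365
vertex 4.223 3.574 0.907
vertex 2.233 3.177 1.724
endloop
endfacet

endsolid


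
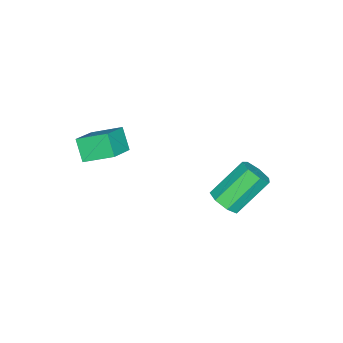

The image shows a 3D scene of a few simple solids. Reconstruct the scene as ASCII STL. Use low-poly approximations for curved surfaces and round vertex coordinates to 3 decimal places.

solid 
facet normal -0.405 -0.466 0.787
outer loop
vertex 1.236 -0.637 0.185
vertex 0.106 -0.633 -0.394
vertex 1.498 -1.744 -0.335
endloop
endfacet
facet normal 0.890 -0.003 0.455
outer loop
vertex 1.894 -1.287 -1.106
vertex 1.236 -0.637 0.185
vertex 1.498 -1.744 -0.335
endloop
endfacet
facet normal -0.405 -0.466 0.787
outer loop
vertex 1.498 -1.744 -0.335
vertex 0.106 -0.633 -0.394
vertex 0.367 -1.739 -0.914
endloop
endfacet
facet normal 0.209 -0.885 -0.417
outer loop
vertex 0.367 -1.739 -0.914
vertex 1.894 -1.287 -1.106
vertex 1.498 -1.744 -0.335
endloop
endfacet
facet normal -0.210 0.885 0.416
outer loop
vertex 1.236 -0.637 0.185
vertex 0.502 -0.176 -1.165
vertex 0.106 -0.633 -0.394
endloop
endfacet
facet normal 0.890 -0.004 0.456
outer loop
vertex 1.633 -0.181 -0.586
vertex 1.236 -0.637 0.185
vertex 1.894 -1.287 -1.106
endloop
endfacet
facet normal -0.209 0.885 0.416
outer loop
vertex 1.633 -0.181 -0.586
vertex 0.502 -0.176 -1.165
vertex 1.236 -0.637 0.185
endloop
endfacet
facet normal -0.890 0.004 -0.455
outer loop
vertex 0.106 -0.633 -0.394
vertex 0.502 -0.176 -1.165
vertex 0.367 -1.739 -0.914
endloop
endfacet
facet normal 0.210 -0.885 -0.415
outer loop
vertex 0.764 -1.283 -1.685
vertex 1.894 -1.287 -1.106
vertex 0.367 -1.739 -0.914
endloop
endfacet
facet normal -0.890 0.004 -0.456
outer loop
vertex 0.367 -1.739 -0.914
vertex 0.502 -0.176 -1.165
vertex 0.764 -1.283 -1.685
endloop
endfacet
facet normal 0.405 0.466 -0.787
outer loop
vertex 0.764 -1.283 -1.685
vertex 1.633 -0.181 -0.586
vertex 1.894 -1.287 -1.106
endloop
endfacet
facet normal 0.405 0.466 -0.787
outer loop
vertex 0.502 -0.176 -1.165
vertex 1.633 -0.181 -0.586
vertex 0.764 -1.283 -1.685
endloop
endfacet
facet normal 0.576 -0.446 -0.685
outer loop
vertex -0.534 3.123 -4.192
vertex -1.052 2.769 -4.397
vertex -0.847 3.36 -4.609
endloop
endfacet
facet normal 0.608 0.794 -0.005
outer loop
vertex -0.534 3.123 -4.192
vertex -0.847 3.36 -4.609
vertex -1.57 3.925 -2.958
endloop
endfacet
facet normal 0.608 0.794 -0.005
outer loop
vertex -1.57 3.925 -2.958
vertex -0.847 3.36 -4.609
vertex -1.883 4.162 -3.375
endloop
endfacet
facet normal -0.576 0.446 0.685
outer loop
vertex -1.57 3.925 -2.958
vertex -1.883 4.162 -3.375
vertex -2.088 3.571 -3.163
endloop
endfacet
facet normal 0.575 -0.446 -0.686
outer loop
vertex -0.847 3.36 -4.609
vertex -1.052 2.769 -4.397
vertex -1.315 3.152 -4.866
endloop
endfacet
facet normal -0.049 0.818 -0.573
outer loop
vertex -0.847 3.36 -4.609
vertex -1.315 3.152 -4.866
vertex -1.883 4.162 -3.375
endloop
endfacet
facet normal -0.049 0.818 -0.573
outer loop
vertex -1.883 4.162 -3.375
vertex -1.315 3.152 -4.866
vertex -2.351 3.954 -3.632
endloop
endfacet
facet normal -0.575 0.446 0.686
outer loop
vertex -1.883 4.162 -3.375
vertex -2.351 3.954 -3.632
vertex -2.088 3.571 -3.163
endloop
endfacet
facet normal 0.576 -0.445 -0.686
outer loop
vertex -1.315 3.152 -4.866
vertex -1.052 2.769 -4.397
vertex -1.584 2.656 -4.77
endloop
endfacet
facet normal -0.669 0.226 -0.708
outer loop
vertex -1.315 3.152 -4.866
vertex -1.584 2.656 -4.77
vertex -2.351 3.954 -3.632
endloop
endfacet
facet normal -0.669 0.226 -0.708
outer loop
vertex -2.351 3.954 -3.632
vertex -1.584 2.656 -4.77
vertex -2.62 3.458 -3.536
endloop
endfacet
facet normal -0.576 0.445 0.686
outer loop
vertex -2.351 3.954 -3.632
vertex -2.62 3.458 -3.536
vertex -2.088 3.571 -3.163
endloop
endfacet
facet normal 0.575 -0.446 -0.686
outer loop
vertex -1.584 2.656 -4.77
vertex -1.052 2.769 -4.397
vertex -1.453 2.245 -4.393
endloop
endfacet
facet normal -0.785 -0.536 -0.311
outer loop
vertex -1.584 2.656 -4.77
vertex -1.453 2.245 -4.393
vertex -2.62 3.458 -3.536
endloop
endfacet
facet normal -0.785 -0.536 -0.311
outer loop
vertex -2.62 3.458 -3.536
vertex -1.453 2.245 -4.393
vertex -2.489 3.047 -3.159
endloop
endfacet
facet normal -0.575 0.446 0.686
outer loop
vertex -2.62 3.458 -3.536
vertex -2.489 3.047 -3.159
vertex -2.088 3.571 -3.163
endloop
endfacet
facet normal 0.576 -0.446 -0.686
outer loop
vertex -1.453 2.245 -4.393
vertex -1.052 2.769 -4.397
vertex -1.02 2.229 -4.019
endloop
endfacet
facet normal -0.310 -0.895 0.321
outer loop
vertex -1.453 2.245 -4.393
vertex -1.02 2.229 -4.019
vertex -2.489 3.047 -3.159
endloop
endfacet
facet normal -0.310 -0.895 0.321
outer loop
vertex -2.489 3.047 -3.159
vertex -1.02 2.229 -4.019
vertex -2.056 3.031 -2.785
endloop
endfacet
facet normal -0.576 0.446 0.686
outer loop
vertex -2.489 3.047 -3.159
vertex -2.056 3.031 -2.785
vertex -2.088 3.571 -3.163
endloop
endfacet
facet normal 0.575 -0.446 -0.686
outer loop
vertex -1.02 2.229 -4.019
vertex -1.052 2.769 -4.397
vertex -0.611 2.619 -3.93
endloop
endfacet
facet normal 0.398 -0.580 0.711
outer loop
vertex -1.02 2.229 -4.019
vertex -0.611 2.619 -3.93
vertex -2.056 3.031 -2.785
endloop
endfacet
facet normal 0.397 -0.581 0.711
outer loop
vertex -2.056 3.031 -2.785
vertex -0.611 2.619 -3.93
vertex -1.647 3.421 -2.695
endloop
endfacet
facet normal -0.576 0.446 0.685
outer loop
vertex -2.056 3.031 -2.785
vertex -1.647 3.421 -2.695
vertex -2.088 3.571 -3.163
endloop
endfacet
facet normal 0.576 -0.445 -0.686
outer loop
vertex -0.611 2.619 -3.93
vertex -1.052 2.769 -4.397
vertex -0.534 3.123 -4.192
endloop
endfacet
facet normal 0.807 0.171 0.566
outer loop
vertex -0.611 2.619 -3.93
vertex -0.534 3.123 -4.192
vertex -1.647 3.421 -2.695
endloop
endfacet
facet normal 0.807 0.172 0.566
outer loop
vertex -1.647 3.421 -2.695
vertex -0.534 3.123 -4.192
vertex -1.57 3.925 -2.958
endloop
endfacet
facet normal -0.576 0.446 0.685
outer loop
vertex -1.647 3.421 -2.695
vertex -1.57 3.925 -2.958
vertex -2.088 3.571 -3.163
endloop
endfacet

endsolid


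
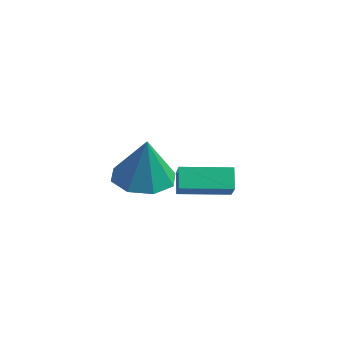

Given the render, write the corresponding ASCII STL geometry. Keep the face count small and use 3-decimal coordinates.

solid 
facet normal -0.333 0.115 -0.936
outer loop
vertex -0.065 -3.691 -2.616
vertex -0.597 -2.811 -2.319
vertex 0.386 -3.012 -2.693
endloop
endfacet
facet normal 0.833 -0.538 0.131
outer loop
vertex -0.065 -3.691 -2.616
vertex 0.386 -3.012 -2.693
vertex 0.037 -3.029 -0.541
endloop
endfacet
facet normal -0.333 0.115 -0.936
outer loop
vertex 0.386 -3.012 -2.693
vertex -0.597 -2.811 -2.319
vertex 0.261 -2.215 -2.551
endloop
endfacet
facet normal 0.979 0.125 0.160
outer loop
vertex 0.386 -3.012 -2.693
vertex 0.261 -2.215 -2.551
vertex 0.037 -3.029 -0.541
endloop
endfacet
facet normal -0.332 0.114 -0.936
outer loop
vertex 0.261 -2.215 -2.551
vertex -0.597 -2.811 -2.319
vertex -0.366 -1.768 -2.274
endloop
endfacet
facet normal 0.641 0.684 0.348
outer loop
vertex 0.261 -2.215 -2.551
vertex -0.366 -1.768 -2.274
vertex 0.037 -3.029 -0.541
endloop
endfacet
facet normal -0.334 0.114 -0.936
outer loop
vertex -0.366 -1.768 -2.274
vertex -0.597 -2.811 -2.319
vertex -1.128 -1.932 -2.022
endloop
endfacet
facet normal 0.019 0.811 0.585
outer loop
vertex -0.366 -1.768 -2.274
vertex -1.128 -1.932 -2.022
vertex 0.037 -3.029 -0.541
endloop
endfacet
facet normal -0.333 0.115 -0.936
outer loop
vertex -1.128 -1.932 -2.022
vertex -0.597 -2.811 -2.319
vertex -1.579 -2.611 -1.945
endloop
endfacet
facet normal -0.525 0.432 0.733
outer loop
vertex -1.128 -1.932 -2.022
vertex -1.579 -2.611 -1.945
vertex 0.037 -3.029 -0.541
endloop
endfacet
facet normal -0.333 0.115 -0.936
outer loop
vertex -1.579 -2.611 -1.945
vertex -0.597 -2.811 -2.319
vertex -1.454 -3.408 -2.087
endloop
endfacet
facet normal -0.671 -0.231 0.704
outer loop
vertex -1.579 -2.611 -1.945
vertex -1.454 -3.408 -2.087
vertex 0.037 -3.029 -0.541
endloop
endfacet
facet normal -0.333 0.115 -0.936
outer loop
vertex -1.454 -3.408 -2.087
vertex -0.597 -2.811 -2.319
vertex -0.827 -3.855 -2.365
endloop
endfacet
facet normal -0.334 -0.789 0.516
outer loop
vertex -1.454 -3.408 -2.087
vertex -0.827 -3.855 -2.365
vertex 0.037 -3.029 -0.541
endloop
endfacet
facet normal -0.333 0.115 -0.936
outer loop
vertex -0.827 -3.855 -2.365
vertex -0.597 -2.811 -2.319
vertex -0.065 -3.691 -2.616
endloop
endfacet
facet normal 0.289 -0.916 0.278
outer loop
vertex -0.827 -3.855 -2.365
vertex -0.065 -3.691 -2.616
vertex 0.037 -3.029 -0.541
endloop
endfacet
facet normal -0.498 0.288 0.818
outer loop
vertex -2.431 -0.4 -2.868
vertex -1.604 1.264 -2.95
vertex -3.153 -0.068 -3.424
endloop
endfacet
facet normal -0.445 -0.894 0.044
outer loop
vertex -2.676 -0.344 -4.21
vertex -2.431 -0.4 -2.868
vertex -3.153 -0.068 -3.424
endloop
endfacet
facet normal -0.498 0.287 0.818
outer loop
vertex -3.153 -0.068 -3.424
vertex -1.604 1.264 -2.95
vertex -2.327 1.596 -3.506
endloop
endfacet
facet normal -0.745 0.342 -0.572
outer loop
vertex -2.327 1.596 -3.506
vertex -2.676 -0.344 -4.21
vertex -3.153 -0.068 -3.424
endloop
endfacet
facet normal 0.745 -0.342 0.572
outer loop
vertex -2.431 -0.4 -2.868
vertex -1.127 0.988 -3.736
vertex -1.604 1.264 -2.95
endloop
endfacet
facet normal -0.445 -0.895 0.044
outer loop
vertex -1.953 -0.676 -3.654
vertex -2.431 -0.4 -2.868
vertex -2.676 -0.344 -4.21
endloop
endfacet
facet normal 0.745 -0.342 0.573
outer loop
vertex -1.953 -0.676 -3.654
vertex -1.127 0.988 -3.736
vertex -2.431 -0.4 -2.868
endloop
endfacet
facet normal 0.445 0.895 -0.044
outer loop
vertex -1.604 1.264 -2.95
vertex -1.127 0.988 -3.736
vertex -2.327 1.596 -3.506
endloop
endfacet
facet normal -0.745 0.342 -0.573
outer loop
vertex -1.849 1.32 -4.292
vertex -2.676 -0.344 -4.21
vertex -2.327 1.596 -3.506
endloop
endfacet
facet normal 0.445 0.895 -0.044
outer loop
vertex -2.327 1.596 -3.506
vertex -1.127 0.988 -3.736
vertex -1.849 1.32 -4.292
endloop
endfacet
facet normal 0.497 -0.288 -0.818
outer loop
vertex -1.849 1.32 -4.292
vertex -1.953 -0.676 -3.654
vertex -2.676 -0.344 -4.21
endloop
endfacet
facet normal 0.498 -0.287 -0.818
outer loop
vertex -1.127 0.988 -3.736
vertex -1.953 -0.676 -3.654
vertex -1.849 1.32 -4.292
endloop
endfacet

endsolid


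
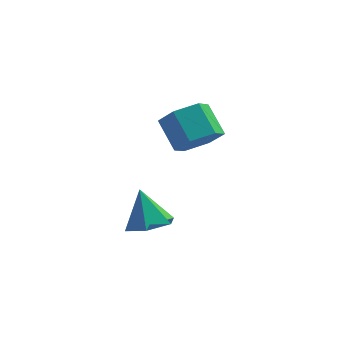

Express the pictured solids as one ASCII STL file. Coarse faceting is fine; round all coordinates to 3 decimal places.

solid 
facet normal 0.509 -0.580 -0.636
outer loop
vertex -1.806 2.326 -0.466
vertex -2.297 2.555 -1.068
vertex -1.623 2.977 -0.913
endloop
endfacet
facet normal 0.831 0.137 0.540
outer loop
vertex -1.806 2.326 -0.466
vertex -1.623 2.977 -0.913
vertex -2.412 3.016 0.291
endloop
endfacet
facet normal 0.830 0.138 0.540
outer loop
vertex -2.412 3.016 0.291
vertex -1.623 2.977 -0.913
vertex -2.23 3.667 -0.156
endloop
endfacet
facet normal -0.510 0.579 0.636
outer loop
vertex -2.412 3.016 0.291
vertex -2.23 3.667 -0.156
vertex -2.903 3.245 -0.312
endloop
endfacet
facet normal 0.509 -0.580 -0.636
outer loop
vertex -1.623 2.977 -0.913
vertex -2.297 2.555 -1.068
vertex -2.114 3.206 -1.515
endloop
endfacet
facet normal 0.611 0.764 -0.207
outer loop
vertex -1.623 2.977 -0.913
vertex -2.114 3.206 -1.515
vertex -2.23 3.667 -0.156
endloop
endfacet
facet normal 0.610 0.765 -0.207
outer loop
vertex -2.23 3.667 -0.156
vertex -2.114 3.206 -1.515
vertex -2.721 3.895 -0.758
endloop
endfacet
facet normal -0.510 0.579 0.636
outer loop
vertex -2.23 3.667 -0.156
vertex -2.721 3.895 -0.758
vertex -2.903 3.245 -0.312
endloop
endfacet
facet normal 0.510 -0.580 -0.635
outer loop
vertex -2.114 3.206 -1.515
vertex -2.297 2.555 -1.068
vertex -2.788 2.784 -1.671
endloop
endfacet
facet normal -0.220 0.627 -0.747
outer loop
vertex -2.114 3.206 -1.515
vertex -2.788 2.784 -1.671
vertex -2.721 3.895 -0.758
endloop
endfacet
facet normal -0.219 0.627 -0.747
outer loop
vertex -2.721 3.895 -0.758
vertex -2.788 2.784 -1.671
vertex -3.394 3.474 -0.914
endloop
endfacet
facet normal -0.510 0.579 0.636
outer loop
vertex -2.721 3.895 -0.758
vertex -3.394 3.474 -0.914
vertex -2.903 3.245 -0.312
endloop
endfacet
facet normal 0.510 -0.579 -0.636
outer loop
vertex -2.788 2.784 -1.671
vertex -2.297 2.555 -1.068
vertex -2.97 2.133 -1.224
endloop
endfacet
facet normal -0.831 -0.138 -0.539
outer loop
vertex -2.788 2.784 -1.671
vertex -2.97 2.133 -1.224
vertex -3.394 3.474 -0.914
endloop
endfacet
facet normal -0.830 -0.138 -0.540
outer loop
vertex -3.394 3.474 -0.914
vertex -2.97 2.133 -1.224
vertex -3.577 2.823 -0.467
endloop
endfacet
facet normal -0.509 0.580 0.636
outer loop
vertex -3.394 3.474 -0.914
vertex -3.577 2.823 -0.467
vertex -2.903 3.245 -0.312
endloop
endfacet
facet normal 0.510 -0.579 -0.636
outer loop
vertex -2.97 2.133 -1.224
vertex -2.297 2.555 -1.068
vertex -2.479 1.905 -0.622
endloop
endfacet
facet normal -0.610 -0.765 0.208
outer loop
vertex -2.97 2.133 -1.224
vertex -2.479 1.905 -0.622
vertex -3.577 2.823 -0.467
endloop
endfacet
facet normal -0.610 -0.765 0.207
outer loop
vertex -3.577 2.823 -0.467
vertex -2.479 1.905 -0.622
vertex -3.086 2.594 0.135
endloop
endfacet
facet normal -0.509 0.580 0.636
outer loop
vertex -3.577 2.823 -0.467
vertex -3.086 2.594 0.135
vertex -2.903 3.245 -0.312
endloop
endfacet
facet normal 0.510 -0.579 -0.636
outer loop
vertex -2.479 1.905 -0.622
vertex -2.297 2.555 -1.068
vertex -1.806 2.326 -0.466
endloop
endfacet
facet normal 0.219 -0.628 0.747
outer loop
vertex -2.479 1.905 -0.622
vertex -1.806 2.326 -0.466
vertex -3.086 2.594 0.135
endloop
endfacet
facet normal 0.220 -0.627 0.747
outer loop
vertex -3.086 2.594 0.135
vertex -1.806 2.326 -0.466
vertex -2.412 3.016 0.291
endloop
endfacet
facet normal -0.510 0.580 0.635
outer loop
vertex -3.086 2.594 0.135
vertex -2.412 3.016 0.291
vertex -2.903 3.245 -0.312
endloop
endfacet
facet normal 0.282 -0.331 -0.901
outer loop
vertex -2.954 1.477 -3.997
vertex -3.642 1.74 -4.309
vertex -3.004 2.221 -4.286
endloop
endfacet
facet normal 0.719 0.293 0.630
outer loop
vertex -2.954 1.477 -3.997
vertex -3.004 2.221 -4.286
vertex -4.018 2.18 -3.111
endloop
endfacet
facet normal 0.282 -0.331 -0.901
outer loop
vertex -3.004 2.221 -4.286
vertex -3.642 1.74 -4.309
vertex -3.692 2.484 -4.598
endloop
endfacet
facet normal 0.247 0.937 0.246
outer loop
vertex -3.004 2.221 -4.286
vertex -3.692 2.484 -4.598
vertex -4.018 2.18 -3.111
endloop
endfacet
facet normal 0.282 -0.331 -0.901
outer loop
vertex -3.692 2.484 -4.598
vertex -3.642 1.74 -4.309
vertex -4.33 2.003 -4.621
endloop
endfacet
facet normal -0.602 0.798 0.031
outer loop
vertex -3.692 2.484 -4.598
vertex -4.33 2.003 -4.621
vertex -4.018 2.18 -3.111
endloop
endfacet
facet normal 0.282 -0.331 -0.901
outer loop
vertex -4.33 2.003 -4.621
vertex -3.642 1.74 -4.309
vertex -4.281 1.259 -4.332
endloop
endfacet
facet normal -0.980 0.013 0.201
outer loop
vertex -4.33 2.003 -4.621
vertex -4.281 1.259 -4.332
vertex -4.018 2.18 -3.111
endloop
endfacet
facet normal 0.282 -0.331 -0.901
outer loop
vertex -4.281 1.259 -4.332
vertex -3.642 1.74 -4.309
vertex -3.593 0.996 -4.02
endloop
endfacet
facet normal -0.507 -0.632 0.586
outer loop
vertex -4.281 1.259 -4.332
vertex -3.593 0.996 -4.02
vertex -4.018 2.18 -3.111
endloop
endfacet
facet normal 0.282 -0.331 -0.901
outer loop
vertex -3.593 0.996 -4.02
vertex -3.642 1.74 -4.309
vertex -2.954 1.477 -3.997
endloop
endfacet
facet normal 0.342 -0.492 0.801
outer loop
vertex -3.593 0.996 -4.02
vertex -2.954 1.477 -3.997
vertex -4.018 2.18 -3.111
endloop
endfacet

endsolid


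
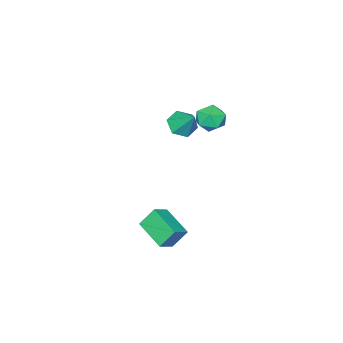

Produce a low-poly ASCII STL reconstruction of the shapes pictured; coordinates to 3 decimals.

solid 
facet normal -0.469 0.377 0.799
outer loop
vertex 1.943 1.104 -2.589
vertex 2.872 1.092 -2.038
vertex 2.323 2.854 -3.192
endloop
endfacet
facet normal -0.860 0.011 -0.510
outer loop
vertex 2.928 2.368 -4.222
vertex 1.943 1.104 -2.589
vertex 2.323 2.854 -3.192
endloop
endfacet
facet normal -0.469 0.377 0.799
outer loop
vertex 2.323 2.854 -3.192
vertex 2.872 1.092 -2.038
vertex 3.252 2.842 -2.641
endloop
endfacet
facet normal 0.201 0.926 -0.319
outer loop
vertex 3.252 2.842 -2.641
vertex 2.928 2.368 -4.222
vertex 2.323 2.854 -3.192
endloop
endfacet
facet normal -0.201 -0.926 0.319
outer loop
vertex 1.943 1.104 -2.589
vertex 3.477 0.606 -3.068
vertex 2.872 1.092 -2.038
endloop
endfacet
facet normal -0.860 0.011 -0.510
outer loop
vertex 2.548 0.618 -3.619
vertex 1.943 1.104 -2.589
vertex 2.928 2.368 -4.222
endloop
endfacet
facet normal -0.201 -0.926 0.319
outer loop
vertex 2.548 0.618 -3.619
vertex 3.477 0.606 -3.068
vertex 1.943 1.104 -2.589
endloop
endfacet
facet normal 0.860 -0.011 0.510
outer loop
vertex 2.872 1.092 -2.038
vertex 3.477 0.606 -3.068
vertex 3.252 2.842 -2.641
endloop
endfacet
facet normal 0.201 0.926 -0.319
outer loop
vertex 3.857 2.356 -3.671
vertex 2.928 2.368 -4.222
vertex 3.252 2.842 -2.641
endloop
endfacet
facet normal 0.860 -0.011 0.510
outer loop
vertex 3.252 2.842 -2.641
vertex 3.477 0.606 -3.068
vertex 3.857 2.356 -3.671
endloop
endfacet
facet normal 0.469 -0.377 -0.799
outer loop
vertex 3.857 2.356 -3.671
vertex 2.548 0.618 -3.619
vertex 2.928 2.368 -4.222
endloop
endfacet
facet normal 0.469 -0.377 -0.799
outer loop
vertex 3.477 0.606 -3.068
vertex 2.548 0.618 -3.619
vertex 3.857 2.356 -3.671
endloop
endfacet
facet normal -0.153 -0.673 -0.723
outer loop
vertex -0.258 -0.528 1.342
vertex -1.112 -0.595 1.585
vertex -0.869 0.005 0.975
endloop
endfacet
facet normal 0.706 0.684 -0.183
outer loop
vertex -0.258 -0.528 1.342
vertex -0.869 0.005 0.975
vertex -0.868 0.475 2.735
endloop
endfacet
facet normal -0.152 -0.674 -0.723
outer loop
vertex -0.869 0.005 0.975
vertex -1.112 -0.595 1.585
vertex -1.723 -0.063 1.218
endloop
endfacet
facet normal -0.149 0.955 -0.255
outer loop
vertex -0.869 0.005 0.975
vertex -1.723 -0.063 1.218
vertex -0.868 0.475 2.735
endloop
endfacet
facet normal -0.152 -0.674 -0.723
outer loop
vertex -1.723 -0.063 1.218
vertex -1.112 -0.595 1.585
vertex -1.965 -0.663 1.828
endloop
endfacet
facet normal -0.788 0.565 0.244
outer loop
vertex -1.723 -0.063 1.218
vertex -1.965 -0.663 1.828
vertex -0.868 0.475 2.735
endloop
endfacet
facet normal -0.152 -0.674 -0.723
outer loop
vertex -1.965 -0.663 1.828
vertex -1.112 -0.595 1.585
vertex -1.354 -1.196 2.196
endloop
endfacet
facet normal -0.573 -0.096 0.814
outer loop
vertex -1.965 -0.663 1.828
vertex -1.354 -1.196 2.196
vertex -0.868 0.475 2.735
endloop
endfacet
facet normal -0.153 -0.674 -0.723
outer loop
vertex -1.354 -1.196 2.196
vertex -1.112 -0.595 1.585
vertex -0.501 -1.128 1.952
endloop
endfacet
facet normal 0.283 -0.368 0.886
outer loop
vertex -1.354 -1.196 2.196
vertex -0.501 -1.128 1.952
vertex -0.868 0.475 2.735
endloop
endfacet
facet normal -0.153 -0.673 -0.723
outer loop
vertex -0.501 -1.128 1.952
vertex -1.112 -0.595 1.585
vertex -0.258 -0.528 1.342
endloop
endfacet
facet normal 0.921 0.021 0.388
outer loop
vertex -0.501 -1.128 1.952
vertex -0.258 -0.528 1.342
vertex -0.868 0.475 2.735
endloop
endfacet
facet normal 0.242 0.878 0.414
outer loop
vertex -0.137 2.637 3.307
vertex -0.852 2.567 3.873
vertex -0.039 2.227 4.119
endloop
endfacet
facet normal 0.823 0.541 0.174
outer loop
vertex -0.137 2.637 3.307
vertex -0.039 2.227 4.119
vertex 0.354 1.868 3.374
endloop
endfacet
facet normal 0.737 0.425 -0.526
outer loop
vertex -0.137 2.637 3.307
vertex 0.354 1.868 3.374
vertex -0.217 1.986 2.669
endloop
endfacet
facet normal 0.104 0.690 -0.717
outer loop
vertex -0.137 2.637 3.307
vertex -0.217 1.986 2.669
vertex -0.962 2.418 2.977
endloop
endfacet
facet normal -0.203 0.970 -0.136
outer loop
vertex -0.137 2.637 3.307
vertex -0.962 2.418 2.977
vertex -0.852 2.567 3.873
endloop
endfacet
facet normal 0.861 -0.093 0.499
outer loop
vertex 0.354 1.868 3.374
vertex -0.039 2.227 4.119
vertex -0.058 1.322 3.983
endloop
endfacet
facet normal -0.080 0.452 0.888
outer loop
vertex -0.039 2.227 4.119
vertex -0.852 2.567 3.873
vertex -0.803 1.754 4.291
endloop
endfacet
facet normal -0.799 0.601 -0.002
outer loop
vertex -0.852 2.567 3.873
vertex -0.962 2.418 2.977
vertex -1.374 1.872 3.586
endloop
endfacet
facet normal -0.303 0.148 -0.941
outer loop
vertex -0.962 2.418 2.977
vertex -0.217 1.986 2.669
vertex -0.981 1.513 2.841
endloop
endfacet
facet normal 0.722 -0.281 -0.632
outer loop
vertex -0.217 1.986 2.669
vertex 0.354 1.868 3.374
vertex -0.168 1.173 3.087
endloop
endfacet
facet normal -0.104 -0.690 0.717
outer loop
vertex -0.883 1.103 3.653
vertex -0.058 1.322 3.983
vertex -0.803 1.754 4.291
endloop
endfacet
facet normal -0.737 -0.425 0.526
outer loop
vertex -0.883 1.103 3.653
vertex -0.803 1.754 4.291
vertex -1.374 1.872 3.586
endloop
endfacet
facet normal -0.823 -0.541 -0.174
outer loop
vertex -0.883 1.103 3.653
vertex -1.374 1.872 3.586
vertex -0.981 1.513 2.841
endloop
endfacet
facet normal -0.242 -0.878 -0.414
outer loop
vertex -0.883 1.103 3.653
vertex -0.981 1.513 2.841
vertex -0.168 1.173 3.087
endloop
endfacet
facet normal 0.203 -0.970 0.136
outer loop
vertex -0.883 1.103 3.653
vertex -0.168 1.173 3.087
vertex -0.058 1.322 3.983
endloop
endfacet
facet normal 0.303 -0.148 0.941
outer loop
vertex -0.803 1.754 4.291
vertex -0.058 1.322 3.983
vertex -0.039 2.227 4.119
endloop
endfacet
facet normal -0.722 0.281 0.632
outer loop
vertex -1.374 1.872 3.586
vertex -0.803 1.754 4.291
vertex -0.852 2.567 3.873
endloop
endfacet
facet normal -0.861 0.093 -0.499
outer loop
vertex -0.981 1.513 2.841
vertex -1.374 1.872 3.586
vertex -0.962 2.418 2.977
endloop
endfacet
facet normal 0.080 -0.452 -0.888
outer loop
vertex -0.168 1.173 3.087
vertex -0.981 1.513 2.841
vertex -0.217 1.986 2.669
endloop
endfacet
facet normal 0.799 -0.601 0.002
outer loop
vertex -0.058 1.322 3.983
vertex -0.168 1.173 3.087
vertex 0.354 1.868 3.374
endloop
endfacet

endsolid


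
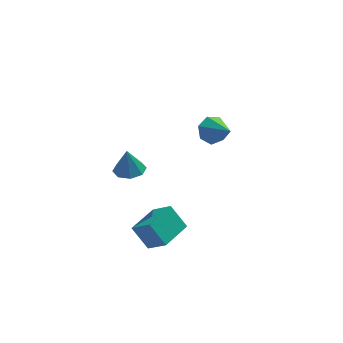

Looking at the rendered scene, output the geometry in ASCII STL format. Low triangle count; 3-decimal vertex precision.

solid 
facet normal -0.359 0.741 -0.567
outer loop
vertex 1.596 5.158 -1.886
vertex 1.137 4.626 -2.29
vertex 0.954 5.048 -1.623
endloop
endfacet
facet normal 0.316 0.306 0.898
outer loop
vertex 1.596 5.158 -1.886
vertex 0.954 5.048 -1.623
vertex 1.743 3.374 -1.33
endloop
endfacet
facet normal -0.358 0.741 -0.567
outer loop
vertex 0.954 5.048 -1.623
vertex 1.137 4.626 -2.29
vertex 0.449 4.621 -1.862
endloop
endfacet
facet normal -0.406 -0.031 0.913
outer loop
vertex 0.954 5.048 -1.623
vertex 0.449 4.621 -1.862
vertex 1.743 3.374 -1.33
endloop
endfacet
facet normal -0.359 0.741 -0.568
outer loop
vertex 0.449 4.621 -1.862
vertex 1.137 4.626 -2.29
vertex 0.463 4.198 -2.423
endloop
endfacet
facet normal -0.715 -0.567 0.410
outer loop
vertex 0.449 4.621 -1.862
vertex 0.463 4.198 -2.423
vertex 1.743 3.374 -1.33
endloop
endfacet
facet normal -0.359 0.742 -0.567
outer loop
vertex 0.463 4.198 -2.423
vertex 1.137 4.626 -2.29
vertex 0.984 4.098 -2.884
endloop
endfacet
facet normal -0.378 -0.896 -0.233
outer loop
vertex 0.463 4.198 -2.423
vertex 0.984 4.098 -2.884
vertex 1.743 3.374 -1.33
endloop
endfacet
facet normal -0.357 0.742 -0.567
outer loop
vertex 0.984 4.098 -2.884
vertex 1.137 4.626 -2.29
vertex 1.621 4.395 -2.897
endloop
endfacet
facet normal 0.349 -0.772 -0.530
outer loop
vertex 0.984 4.098 -2.884
vertex 1.621 4.395 -2.897
vertex 1.743 3.374 -1.33
endloop
endfacet
facet normal -0.359 0.741 -0.568
outer loop
vertex 1.621 4.395 -2.897
vertex 1.137 4.626 -2.29
vertex 1.893 4.867 -2.453
endloop
endfacet
facet normal 0.922 -0.288 -0.259
outer loop
vertex 1.621 4.395 -2.897
vertex 1.893 4.867 -2.453
vertex 1.743 3.374 -1.33
endloop
endfacet
facet normal -0.359 0.741 -0.568
outer loop
vertex 1.893 4.867 -2.453
vertex 1.137 4.626 -2.29
vertex 1.596 5.158 -1.886
endloop
endfacet
facet normal 0.906 0.192 0.376
outer loop
vertex 1.893 4.867 -2.453
vertex 1.596 5.158 -1.886
vertex 1.743 3.374 -1.33
endloop
endfacet
facet normal -0.521 0.544 -0.657
outer loop
vertex -3.636 -1.134 -3.344
vertex -2.485 0.005 -3.314
vertex -3.003 -1.747 -4.354
endloop
endfacet
facet normal -0.711 -0.703 -0.019
outer loop
vertex -2.315 -2.465 -3.486
vertex -3.636 -1.134 -3.344
vertex -3.003 -1.747 -4.354
endloop
endfacet
facet normal -0.521 0.544 -0.657
outer loop
vertex -3.003 -1.747 -4.354
vertex -2.485 0.005 -3.314
vertex -1.852 -0.607 -4.323
endloop
endfacet
facet normal 0.473 -0.457 -0.753
outer loop
vertex -1.852 -0.607 -4.323
vertex -2.315 -2.465 -3.486
vertex -3.003 -1.747 -4.354
endloop
endfacet
facet normal -0.473 0.458 0.753
outer loop
vertex -3.636 -1.134 -3.344
vertex -1.797 -0.713 -2.446
vertex -2.485 0.005 -3.314
endloop
endfacet
facet normal -0.711 -0.703 -0.019
outer loop
vertex -2.948 -1.853 -2.477
vertex -3.636 -1.134 -3.344
vertex -2.315 -2.465 -3.486
endloop
endfacet
facet normal -0.473 0.457 0.754
outer loop
vertex -2.948 -1.853 -2.477
vertex -1.797 -0.713 -2.446
vertex -3.636 -1.134 -3.344
endloop
endfacet
facet normal 0.710 0.704 0.019
outer loop
vertex -2.485 0.005 -3.314
vertex -1.797 -0.713 -2.446
vertex -1.852 -0.607 -4.323
endloop
endfacet
facet normal 0.472 -0.457 -0.754
outer loop
vertex -1.164 -1.326 -3.456
vertex -2.315 -2.465 -3.486
vertex -1.852 -0.607 -4.323
endloop
endfacet
facet normal 0.711 0.703 0.019
outer loop
vertex -1.852 -0.607 -4.323
vertex -1.797 -0.713 -2.446
vertex -1.164 -1.326 -3.456
endloop
endfacet
facet normal 0.521 -0.544 0.657
outer loop
vertex -1.164 -1.326 -3.456
vertex -2.948 -1.853 -2.477
vertex -2.315 -2.465 -3.486
endloop
endfacet
facet normal 0.521 -0.544 0.657
outer loop
vertex -1.797 -0.713 -2.446
vertex -2.948 -1.853 -2.477
vertex -1.164 -1.326 -3.456
endloop
endfacet
facet normal 0.070 -0.090 -0.994
outer loop
vertex -2.761 -0.051 -0.092
vertex -3.516 0.013 -0.151
vertex -2.934 0.501 -0.154
endloop
endfacet
facet normal 0.796 0.308 0.521
outer loop
vertex -2.761 -0.051 -0.092
vertex -2.934 0.501 -0.154
vertex -3.604 0.127 1.091
endloop
endfacet
facet normal 0.071 -0.091 -0.993
outer loop
vertex -2.934 0.501 -0.154
vertex -3.516 0.013 -0.151
vertex -3.448 0.767 -0.215
endloop
endfacet
facet normal 0.370 0.816 0.444
outer loop
vertex -2.934 0.501 -0.154
vertex -3.448 0.767 -0.215
vertex -3.604 0.127 1.091
endloop
endfacet
facet normal 0.070 -0.091 -0.993
outer loop
vertex -3.448 0.767 -0.215
vertex -3.516 0.013 -0.151
vertex -4.002 0.591 -0.238
endloop
endfacet
facet normal -0.293 0.872 0.392
outer loop
vertex -3.448 0.767 -0.215
vertex -4.002 0.591 -0.238
vertex -3.604 0.127 1.091
endloop
endfacet
facet normal 0.070 -0.091 -0.993
outer loop
vertex -4.002 0.591 -0.238
vertex -3.516 0.013 -0.151
vertex -4.271 0.077 -0.21
endloop
endfacet
facet normal -0.805 0.443 0.396
outer loop
vertex -4.002 0.591 -0.238
vertex -4.271 0.077 -0.21
vertex -3.604 0.127 1.091
endloop
endfacet
facet normal 0.070 -0.091 -0.993
outer loop
vertex -4.271 0.077 -0.21
vertex -3.516 0.013 -0.151
vertex -4.098 -0.475 -0.147
endloop
endfacet
facet normal -0.865 -0.219 0.452
outer loop
vertex -4.271 0.077 -0.21
vertex -4.098 -0.475 -0.147
vertex -3.604 0.127 1.091
endloop
endfacet
facet normal 0.069 -0.091 -0.993
outer loop
vertex -4.098 -0.475 -0.147
vertex -3.516 0.013 -0.151
vertex -3.585 -0.741 -0.087
endloop
endfacet
facet normal -0.439 -0.727 0.528
outer loop
vertex -4.098 -0.475 -0.147
vertex -3.585 -0.741 -0.087
vertex -3.604 0.127 1.091
endloop
endfacet
facet normal 0.072 -0.091 -0.993
outer loop
vertex -3.585 -0.741 -0.087
vertex -3.516 0.013 -0.151
vertex -3.031 -0.565 -0.063
endloop
endfacet
facet normal 0.224 -0.783 0.581
outer loop
vertex -3.585 -0.741 -0.087
vertex -3.031 -0.565 -0.063
vertex -3.604 0.127 1.091
endloop
endfacet
facet normal 0.070 -0.093 -0.993
outer loop
vertex -3.031 -0.565 -0.063
vertex -3.516 0.013 -0.151
vertex -2.761 -0.051 -0.092
endloop
endfacet
facet normal 0.736 -0.354 0.578
outer loop
vertex -3.031 -0.565 -0.063
vertex -2.761 -0.051 -0.092
vertex -3.604 0.127 1.091
endloop
endfacet

endsolid


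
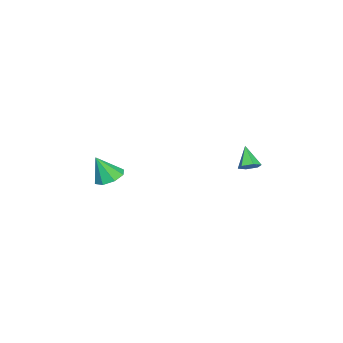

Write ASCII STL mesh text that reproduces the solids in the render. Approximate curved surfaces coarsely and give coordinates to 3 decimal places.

solid 
facet normal 0.504 0.374 -0.778
outer loop
vertex -0.696 3.435 2.897
vertex -1.032 3.12 2.528
vertex -1.196 3.665 2.684
endloop
endfacet
facet normal -0.022 0.654 0.757
outer loop
vertex -0.696 3.435 2.897
vertex -1.196 3.665 2.684
vertex -1.708 2.62 3.572
endloop
endfacet
facet normal 0.504 0.374 -0.778
outer loop
vertex -1.196 3.665 2.684
vertex -1.032 3.12 2.528
vertex -1.532 3.35 2.315
endloop
endfacet
facet normal -0.786 0.576 0.224
outer loop
vertex -1.196 3.665 2.684
vertex -1.532 3.35 2.315
vertex -1.708 2.62 3.572
endloop
endfacet
facet normal 0.504 0.373 -0.779
outer loop
vertex -1.532 3.35 2.315
vertex -1.032 3.12 2.528
vertex -1.368 2.805 2.16
endloop
endfacet
facet normal -0.944 -0.211 -0.255
outer loop
vertex -1.532 3.35 2.315
vertex -1.368 2.805 2.16
vertex -1.708 2.62 3.572
endloop
endfacet
facet normal 0.504 0.372 -0.779
outer loop
vertex -1.368 2.805 2.16
vertex -1.032 3.12 2.528
vertex -0.869 2.575 2.373
endloop
endfacet
facet normal -0.338 -0.919 -0.202
outer loop
vertex -1.368 2.805 2.16
vertex -0.869 2.575 2.373
vertex -1.708 2.62 3.572
endloop
endfacet
facet normal 0.504 0.372 -0.779
outer loop
vertex -0.869 2.575 2.373
vertex -1.032 3.12 2.528
vertex -0.533 2.89 2.741
endloop
endfacet
facet normal 0.427 -0.842 0.330
outer loop
vertex -0.869 2.575 2.373
vertex -0.533 2.89 2.741
vertex -1.708 2.62 3.572
endloop
endfacet
facet normal 0.504 0.374 -0.778
outer loop
vertex -0.533 2.89 2.741
vertex -1.032 3.12 2.528
vertex -0.696 3.435 2.897
endloop
endfacet
facet normal 0.585 -0.057 0.809
outer loop
vertex -0.533 2.89 2.741
vertex -0.696 3.435 2.897
vertex -1.708 2.62 3.572
endloop
endfacet
facet normal -0.239 0.366 -0.899
outer loop
vertex 0.948 -3.136 1.258
vertex 0.337 -3.708 1.187
vertex 0.387 -2.927 1.492
endloop
endfacet
facet normal 0.488 0.614 0.621
outer loop
vertex 0.948 -3.136 1.258
vertex 0.387 -2.927 1.492
vertex 0.703 -4.272 2.573
endloop
endfacet
facet normal -0.238 0.367 -0.899
outer loop
vertex 0.387 -2.927 1.492
vertex 0.337 -3.708 1.187
vertex -0.203 -3.175 1.547
endloop
endfacet
facet normal -0.175 0.591 0.787
outer loop
vertex 0.387 -2.927 1.492
vertex -0.203 -3.175 1.547
vertex 0.703 -4.272 2.573
endloop
endfacet
facet normal -0.238 0.367 -0.899
outer loop
vertex -0.203 -3.175 1.547
vertex 0.337 -3.708 1.187
vertex -0.477 -3.735 1.391
endloop
endfacet
facet normal -0.673 0.126 0.729
outer loop
vertex -0.203 -3.175 1.547
vertex -0.477 -3.735 1.391
vertex 0.703 -4.272 2.573
endloop
endfacet
facet normal -0.238 0.366 -0.900
outer loop
vertex -0.477 -3.735 1.391
vertex 0.337 -3.708 1.187
vertex -0.274 -4.28 1.116
endloop
endfacet
facet normal -0.714 -0.509 0.481
outer loop
vertex -0.477 -3.735 1.391
vertex -0.274 -4.28 1.116
vertex 0.703 -4.272 2.573
endloop
endfacet
facet normal -0.238 0.366 -0.900
outer loop
vertex -0.274 -4.28 1.116
vertex 0.337 -3.708 1.187
vertex 0.287 -4.489 0.883
endloop
endfacet
facet normal -0.273 -0.943 0.188
outer loop
vertex -0.274 -4.28 1.116
vertex 0.287 -4.489 0.883
vertex 0.703 -4.272 2.573
endloop
endfacet
facet normal -0.237 0.366 -0.900
outer loop
vertex 0.287 -4.489 0.883
vertex 0.337 -3.708 1.187
vertex 0.878 -4.241 0.828
endloop
endfacet
facet normal 0.389 -0.921 0.023
outer loop
vertex 0.287 -4.489 0.883
vertex 0.878 -4.241 0.828
vertex 0.703 -4.272 2.573
endloop
endfacet
facet normal -0.237 0.365 -0.900
outer loop
vertex 0.878 -4.241 0.828
vertex 0.337 -3.708 1.187
vertex 1.152 -3.681 0.983
endloop
endfacet
facet normal 0.886 -0.456 0.081
outer loop
vertex 0.878 -4.241 0.828
vertex 1.152 -3.681 0.983
vertex 0.703 -4.272 2.573
endloop
endfacet
facet normal -0.237 0.365 -0.900
outer loop
vertex 1.152 -3.681 0.983
vertex 0.337 -3.708 1.187
vertex 0.948 -3.136 1.258
endloop
endfacet
facet normal 0.927 0.181 0.329
outer loop
vertex 1.152 -3.681 0.983
vertex 0.948 -3.136 1.258
vertex 0.703 -4.272 2.573
endloop
endfacet

endsolid


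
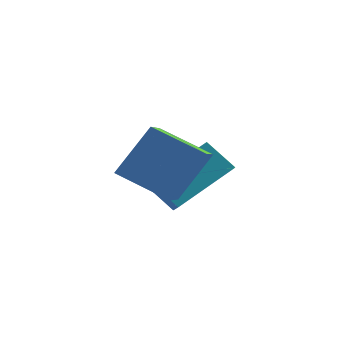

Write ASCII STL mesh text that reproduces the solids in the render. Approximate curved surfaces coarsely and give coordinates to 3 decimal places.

solid 
facet normal -0.588 -0.652 -0.479
outer loop
vertex -2.331 0.805 -0.548
vertex -2.652 1.478 -1.07
vertex -1.45 0.601 -1.353
endloop
endfacet
facet normal 0.353 -0.739 0.574
outer loop
vertex -0.168 2.022 -0.31
vertex -2.331 0.805 -0.548
vertex -1.45 0.601 -1.353
endloop
endfacet
facet normal -0.588 -0.652 -0.479
outer loop
vertex -1.45 0.601 -1.353
vertex -2.652 1.478 -1.07
vertex -1.771 1.274 -1.875
endloop
endfacet
facet normal 0.728 -0.169 -0.665
outer loop
vertex -1.771 1.274 -1.875
vertex -0.168 2.022 -0.31
vertex -1.45 0.601 -1.353
endloop
endfacet
facet normal -0.728 0.169 0.665
outer loop
vertex -2.331 0.805 -0.548
vertex -1.37 2.899 -0.027
vertex -2.652 1.478 -1.07
endloop
endfacet
facet normal 0.353 -0.739 0.574
outer loop
vertex -1.049 2.226 0.495
vertex -2.331 0.805 -0.548
vertex -0.168 2.022 -0.31
endloop
endfacet
facet normal -0.728 0.169 0.665
outer loop
vertex -1.049 2.226 0.495
vertex -1.37 2.899 -0.027
vertex -2.331 0.805 -0.548
endloop
endfacet
facet normal -0.353 0.739 -0.574
outer loop
vertex -2.652 1.478 -1.07
vertex -1.37 2.899 -0.027
vertex -1.771 1.274 -1.875
endloop
endfacet
facet normal 0.728 -0.169 -0.665
outer loop
vertex -0.489 2.695 -0.832
vertex -0.168 2.022 -0.31
vertex -1.771 1.274 -1.875
endloop
endfacet
facet normal -0.353 0.739 -0.574
outer loop
vertex -1.771 1.274 -1.875
vertex -1.37 2.899 -0.027
vertex -0.489 2.695 -0.832
endloop
endfacet
facet normal 0.588 0.652 0.479
outer loop
vertex -0.489 2.695 -0.832
vertex -1.049 2.226 0.495
vertex -0.168 2.022 -0.31
endloop
endfacet
facet normal 0.588 0.652 0.479
outer loop
vertex -1.37 2.899 -0.027
vertex -1.049 2.226 0.495
vertex -0.489 2.695 -0.832
endloop
endfacet
facet normal -0.420 -0.457 -0.784
outer loop
vertex -1.06 -1.714 0.184
vertex -2.626 -1.542 0.922
vertex -1.282 -0.035 -0.677
endloop
endfacet
facet normal 0.900 -0.099 -0.424
outer loop
vertex -0.514 0.802 0.758
vertex -1.06 -1.714 0.184
vertex -1.282 -0.035 -0.677
endloop
endfacet
facet normal -0.420 -0.457 -0.784
outer loop
vertex -1.282 -0.035 -0.677
vertex -2.626 -1.542 0.922
vertex -2.848 0.137 0.062
endloop
endfacet
facet normal -0.117 0.884 -0.453
outer loop
vertex -2.848 0.137 0.062
vertex -0.514 0.802 0.758
vertex -1.282 -0.035 -0.677
endloop
endfacet
facet normal 0.116 -0.884 0.453
outer loop
vertex -1.06 -1.714 0.184
vertex -1.858 -0.705 2.357
vertex -2.626 -1.542 0.922
endloop
endfacet
facet normal 0.900 -0.098 -0.425
outer loop
vertex -0.292 -0.877 1.618
vertex -1.06 -1.714 0.184
vertex -0.514 0.802 0.758
endloop
endfacet
facet normal 0.117 -0.884 0.453
outer loop
vertex -0.292 -0.877 1.618
vertex -1.858 -0.705 2.357
vertex -1.06 -1.714 0.184
endloop
endfacet
facet normal -0.900 0.098 0.424
outer loop
vertex -2.626 -1.542 0.922
vertex -1.858 -0.705 2.357
vertex -2.848 0.137 0.062
endloop
endfacet
facet normal -0.117 0.884 -0.453
outer loop
vertex -2.08 0.974 1.496
vertex -0.514 0.802 0.758
vertex -2.848 0.137 0.062
endloop
endfacet
facet normal -0.900 0.099 0.424
outer loop
vertex -2.848 0.137 0.062
vertex -1.858 -0.705 2.357
vertex -2.08 0.974 1.496
endloop
endfacet
facet normal 0.420 0.457 0.784
outer loop
vertex -2.08 0.974 1.496
vertex -0.292 -0.877 1.618
vertex -0.514 0.802 0.758
endloop
endfacet
facet normal 0.420 0.457 0.784
outer loop
vertex -1.858 -0.705 2.357
vertex -0.292 -0.877 1.618
vertex -2.08 0.974 1.496
endloop
endfacet

endsolid
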